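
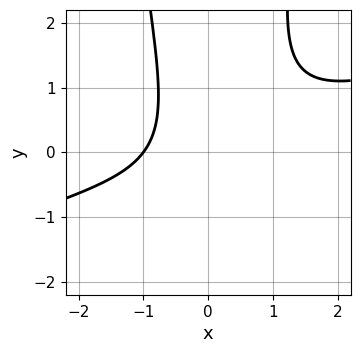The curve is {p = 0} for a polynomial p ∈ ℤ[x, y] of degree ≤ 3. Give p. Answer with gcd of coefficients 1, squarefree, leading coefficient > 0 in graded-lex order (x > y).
Degree: the shape is more complex than any degree-2 curve, so deg p = 3.
Checking where it meets the axes: one x-axis crossing is at x = -1; no y-intercept at any integer in the box.
The integer polynomial consistent with all of this is the stated p.

x^3 - 3*x^2*y + y^2 + x + 2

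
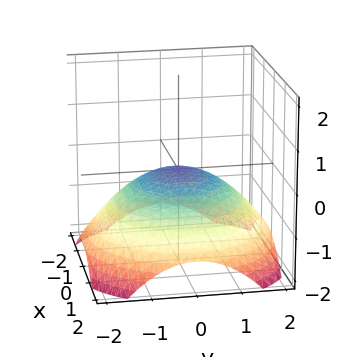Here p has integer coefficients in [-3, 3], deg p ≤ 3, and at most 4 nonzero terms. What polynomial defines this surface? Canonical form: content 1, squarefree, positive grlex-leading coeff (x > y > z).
x^2 + y^2 + 3*z

First, the degree is 2 — a single bowl opening along one axis; a quadric.
Next, symmetries: the z-axis is an axis of rotation, so x and y enter only as x² + y².
Then, observable constraints: a circular section at z = -1 has radius between 1 and 2; it crosses the y-axis at the gridline y = 0; it meets the x-axis at x = 0 (among the integer gridlines); it crosses the z-axis at the gridline z = 0.
Finally, putting this together gives p.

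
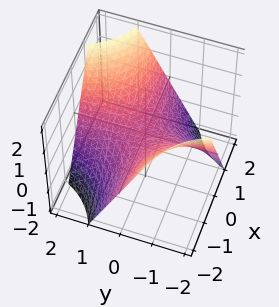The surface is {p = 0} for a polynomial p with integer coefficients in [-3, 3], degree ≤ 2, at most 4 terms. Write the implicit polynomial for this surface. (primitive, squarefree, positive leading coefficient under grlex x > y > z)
x*y - z

The degree is 2 — a saddle surface; a quadric.
Reading off the gridlines: one z-axis crossing is at z = 0; the visible y-axis segment lies entirely on the surface; the visible x-axis segment lies entirely on the surface.
Assembling these constraints gives the stated polynomial.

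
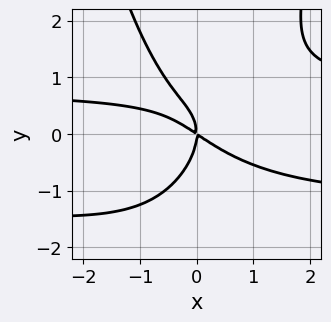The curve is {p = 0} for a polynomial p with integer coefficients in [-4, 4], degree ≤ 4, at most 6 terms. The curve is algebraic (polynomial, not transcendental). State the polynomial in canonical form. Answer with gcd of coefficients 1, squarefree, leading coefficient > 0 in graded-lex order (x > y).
2*x^2*y^2 + x^2*y - 2*y^3 - 2*x^2 - 3*x*y

1. deg p = 4. A generic line meets the curve in up to 4 points.
2. Against the integer gridlines: one x-axis crossing is at x = 0; one y-axis crossing is at y = 0.
3. Together with the visible shape, these determine p as stated.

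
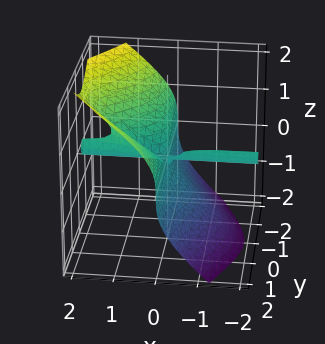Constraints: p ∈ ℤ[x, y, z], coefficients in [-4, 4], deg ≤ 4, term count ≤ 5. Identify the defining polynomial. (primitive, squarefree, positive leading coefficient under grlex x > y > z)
First, the degree is 3 — no degree-2 surface has this shape.
Next, checking where it meets the axes: it meets the z-axis at z = 0 (among the integer gridlines); the visible y-axis segment lies entirely on the surface.
Finally, together with the visible shape, these determine p as stated.

2*x*y^2 + 3*x*z^2 - 3*z^3 - x*z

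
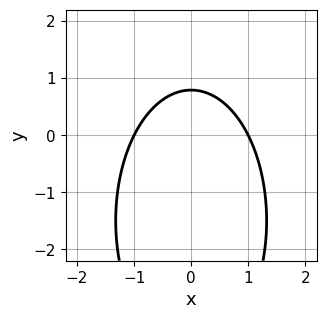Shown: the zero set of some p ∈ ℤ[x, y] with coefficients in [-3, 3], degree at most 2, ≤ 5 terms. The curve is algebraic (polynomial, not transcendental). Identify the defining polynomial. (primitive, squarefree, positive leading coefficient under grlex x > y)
3*x^2 + y^2 + 3*y - 3

Degree: the shape is more complex than any degree-1 curve, so deg p = 2.
Symmetries: mirror symmetry x ↦ −x ⇒ only even powers of x.
From the visible intercepts: the x-axis gridline crossings are at x ∈ {-1, 1}.
The integer polynomial consistent with all of this is the stated p.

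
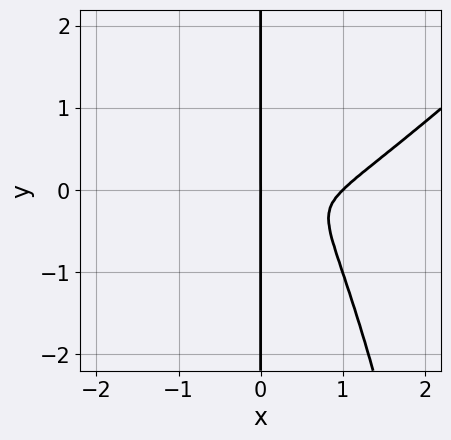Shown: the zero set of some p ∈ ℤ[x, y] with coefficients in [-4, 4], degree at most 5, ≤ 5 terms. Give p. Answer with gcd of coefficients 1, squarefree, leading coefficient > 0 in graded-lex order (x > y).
1. deg p = 4. The shape is more complex than any degree-3 curve.
2. From the visible intercepts: every point of the y-axis in the box is on the curve; the x-axis gridline crossings are at x ∈ {0, 1}.
3. These observations pin down the coefficients.

x^4 - x^3*y - x^3 - x*y^2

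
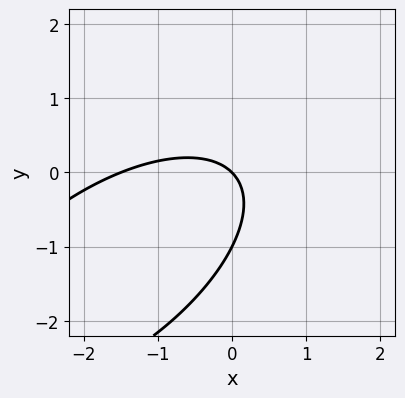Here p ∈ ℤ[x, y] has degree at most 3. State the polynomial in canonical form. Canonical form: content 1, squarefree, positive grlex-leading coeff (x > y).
deg p = 2. A generic line meets the curve in up to 2 points.
From the axis intercepts and sections: it crosses the x-axis at the gridline x = 0; among the integer gridlines, it crosses the y-axis at y ∈ {-1, 0}.
Together with the visible shape, these determine p as stated.

2*x^2 - 3*x*y + 3*y^2 + 3*x + 3*y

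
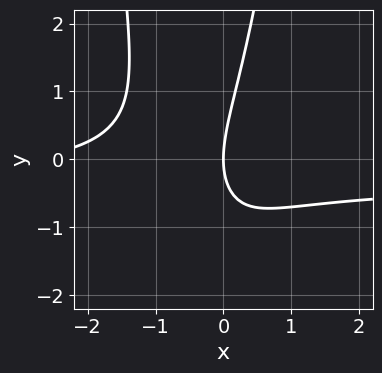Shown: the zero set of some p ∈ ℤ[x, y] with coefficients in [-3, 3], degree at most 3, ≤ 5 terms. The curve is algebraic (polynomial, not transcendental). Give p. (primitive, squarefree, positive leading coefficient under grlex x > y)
1. The degree is 3 — a generic line meets the curve in up to 3 points.
2. From the visible intercepts: it crosses the x-axis at the gridline x = 0; it meets the y-axis at y = 0 (among the integer gridlines).
3. Together with the visible shape, these determine p as stated.

3*x^2*y + x^2 + 2*x*y - y^2 + 3*x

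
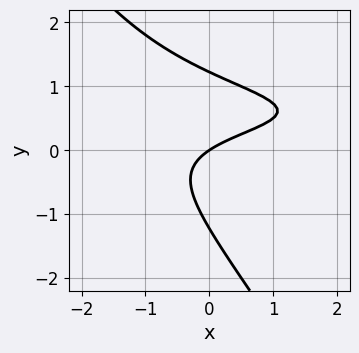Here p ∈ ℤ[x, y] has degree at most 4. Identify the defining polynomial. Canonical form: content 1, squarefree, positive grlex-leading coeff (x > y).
3*x*y^2 + 2*y^3 - 3*x*y + 2*x - 3*y

1. deg p = 3. The shape is more complex than any degree-2 curve.
2. Reading off the gridlines: it meets the y-axis at y = 0 (among the integer gridlines); it crosses the x-axis at the gridline x = 0.
3. Fitting integer coefficients to these (and the overall shape) gives p.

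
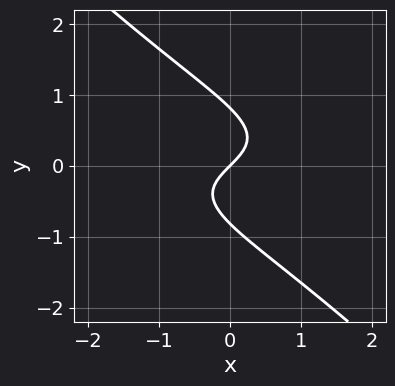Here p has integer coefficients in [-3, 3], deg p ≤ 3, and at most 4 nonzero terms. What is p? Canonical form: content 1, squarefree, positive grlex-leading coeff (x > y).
3*x*y^2 + 3*y^3 + 2*x - 2*y

1. Degree: no degree-2 curve has this shape, so deg p = 3.
2. From the visible intercepts: it crosses the y-axis at the gridline y = 0; it meets the x-axis at x = 0 (among the integer gridlines).
3. Fitting integer coefficients to these (and the overall shape) gives p.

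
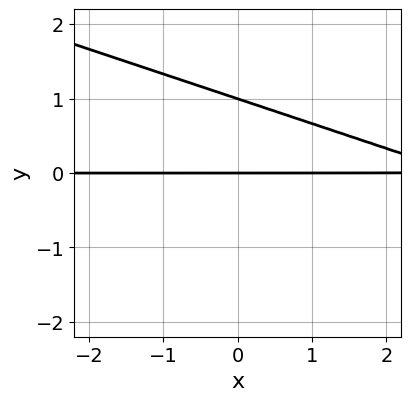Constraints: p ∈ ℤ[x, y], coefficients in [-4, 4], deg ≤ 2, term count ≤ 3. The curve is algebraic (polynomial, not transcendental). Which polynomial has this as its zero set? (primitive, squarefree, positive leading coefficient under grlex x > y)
First, the degree is 2 — no degree-1 curve has this shape.
Next, from the axis intercepts and sections: the visible x-axis segment lies entirely on the curve; the y-axis gridline crossings are at y ∈ {0, 1}.
Finally, together with the visible shape, these determine p as stated.

x*y + 3*y^2 - 3*y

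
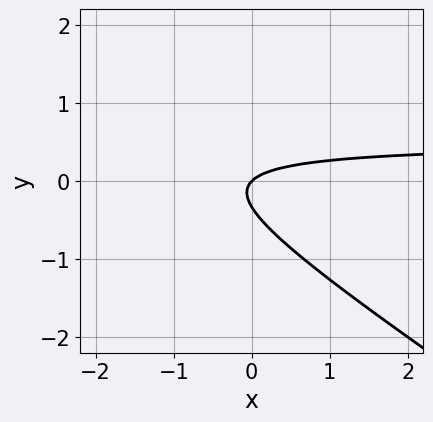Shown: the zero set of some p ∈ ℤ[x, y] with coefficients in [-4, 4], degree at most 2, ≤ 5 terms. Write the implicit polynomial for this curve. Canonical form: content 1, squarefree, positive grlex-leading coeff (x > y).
2*x*y + 3*y^2 - x + y

First, degree: no degree-1 curve has this shape, so deg p = 2.
Next, from the visible intercepts: it crosses the y-axis at the gridline y = 0; one x-axis crossing is at x = 0.
Finally, putting this together gives p.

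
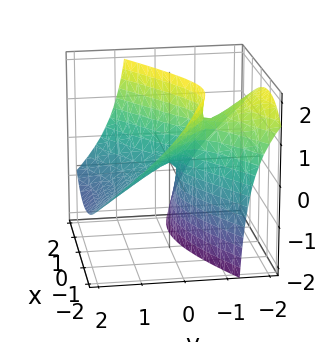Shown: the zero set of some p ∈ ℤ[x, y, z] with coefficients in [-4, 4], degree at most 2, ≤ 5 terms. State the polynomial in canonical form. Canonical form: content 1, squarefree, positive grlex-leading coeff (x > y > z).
x^2 + x*z - 2*y^2 - 3*y*z - z

The degree is 2 — the shape is more complex than any degree-1 surface.
Against the integer gridlines: one y-axis crossing is at y = 0; it crosses the x-axis at the gridline x = 0.
Together with the visible shape, these determine p as stated.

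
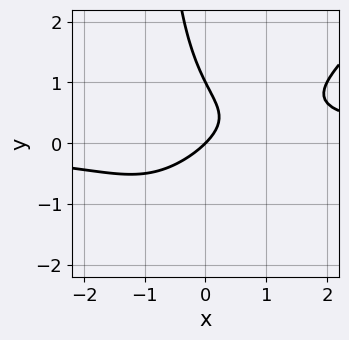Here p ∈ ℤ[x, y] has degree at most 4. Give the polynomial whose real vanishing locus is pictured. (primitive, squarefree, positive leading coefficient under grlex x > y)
First, the degree is 3 — the shape is more complex than any degree-2 curve.
Next, from the visible intercepts: among the integer gridlines, it crosses the y-axis at y ∈ {0, 1}; one x-axis crossing is at x = 0.
Finally, assembling these constraints gives the stated polynomial.

x^2*y - x*y^2 - y^2 - x + y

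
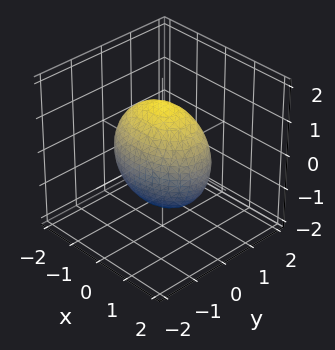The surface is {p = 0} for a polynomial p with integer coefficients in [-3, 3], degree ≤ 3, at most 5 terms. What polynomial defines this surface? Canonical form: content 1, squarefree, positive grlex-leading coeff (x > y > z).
x^2 + 2*y^2 + z^2 - 2

deg p = 2.
Symmetries: mirror symmetry x ↦ −x ⇒ only even powers of x; it's symmetric under y → −y, forcing even powers of y; mirror symmetry z ↦ −z ⇒ only even powers of z.
From the visible intercepts: the y-axis gridline crossings are at y ∈ {-1, 1}.
The integer polynomial consistent with all of this is the stated p.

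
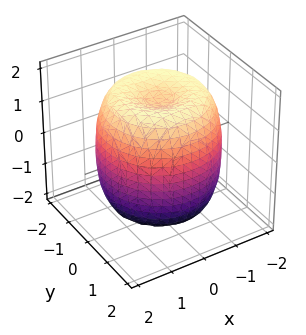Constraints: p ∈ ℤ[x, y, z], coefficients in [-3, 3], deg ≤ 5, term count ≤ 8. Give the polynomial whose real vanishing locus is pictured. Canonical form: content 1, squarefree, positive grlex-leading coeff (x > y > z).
(a) deg p = 4. The shape is more complex than any degree-3 surface.
(b) Symmetries: rotational symmetry about the z-axis ⇒ p depends on x, y only through x² + y².
(c) Checking where it meets the axes: a circular section at z = 1 has radius between 1 and 2.
(d) Putting this together gives p.

x^4 + 2*x^2*y^2 + y^4 - 2*x^2 - 2*y^2 + z^2 - 2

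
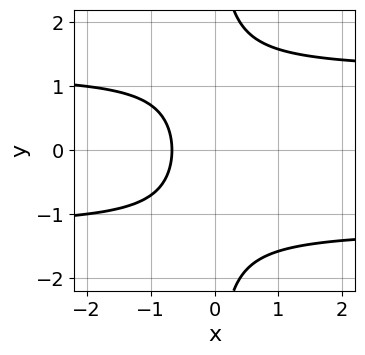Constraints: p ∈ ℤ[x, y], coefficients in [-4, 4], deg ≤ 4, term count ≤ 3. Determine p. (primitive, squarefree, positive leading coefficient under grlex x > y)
1. Degree: no degree-2 curve has this shape, so deg p = 3.
2. Symmetries: the y ↦ −y reflection is a symmetry, so y appears only in even powers.
3. Observable constraints: the curve avoids every integer y-axis point in the box.
4. Putting this together gives p.

2*x*y^2 - 3*x - 2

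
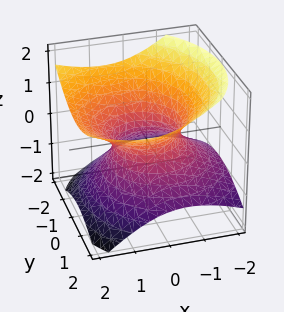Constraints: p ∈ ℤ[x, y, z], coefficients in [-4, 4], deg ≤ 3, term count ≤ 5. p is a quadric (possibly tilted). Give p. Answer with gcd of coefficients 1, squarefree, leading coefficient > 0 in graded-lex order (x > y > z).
x^2 - x*z + y^2 - 2*z^2 - 1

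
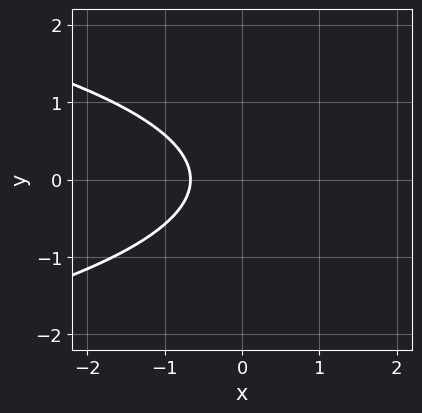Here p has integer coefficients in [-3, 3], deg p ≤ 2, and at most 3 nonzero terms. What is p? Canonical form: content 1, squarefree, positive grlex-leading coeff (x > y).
3*y^2 + 3*x + 2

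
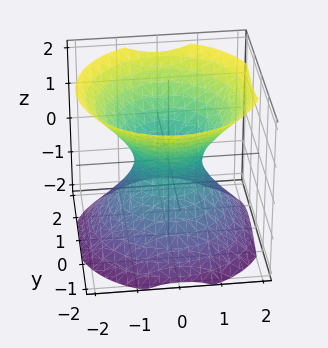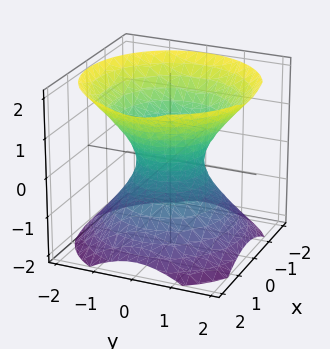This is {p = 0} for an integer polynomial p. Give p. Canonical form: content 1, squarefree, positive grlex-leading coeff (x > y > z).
3*x^2 + 3*y^2 - 3*z^2 - 2

(a) deg p = 2. One connected sheet with a waist; a quadric.
(b) Symmetries: the z-axis is an axis of rotation, so x and y enter only as x² + y²; it's symmetric under z → −z, forcing even powers of z.
(c) Against the integer gridlines: the surface avoids every integer z-axis point in the box; a circular section at z = 1 has radius between 1 and 2.
(d) These observations pin down the coefficients.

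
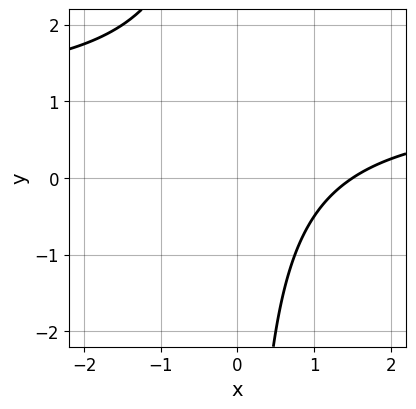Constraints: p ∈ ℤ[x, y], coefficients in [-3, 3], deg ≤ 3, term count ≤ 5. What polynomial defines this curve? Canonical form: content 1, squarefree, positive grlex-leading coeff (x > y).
(a) The degree is 2 — no degree-1 curve has this shape.
(b) From the axis intercepts and sections: it misses every integer gridline on the y-axis.
(c) The integer polynomial consistent with all of this is the stated p.

2*x*y - 2*x + 3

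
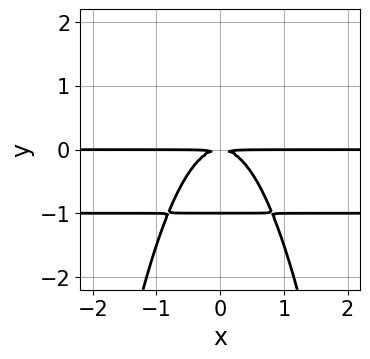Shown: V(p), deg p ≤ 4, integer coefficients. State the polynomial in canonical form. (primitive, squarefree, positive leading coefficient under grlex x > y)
3*x^2*y^2 + 3*x^2*y + 2*y^3 + 2*y^2

(a) deg p = 4.
(b) Symmetries: it's symmetric under x → −x, forcing even powers of x.
(c) Observable constraints: every point of the x-axis in the box is on the curve; it meets the y-axis at y = -1 (among the integer gridlines).
(d) Assembling these constraints gives the stated polynomial.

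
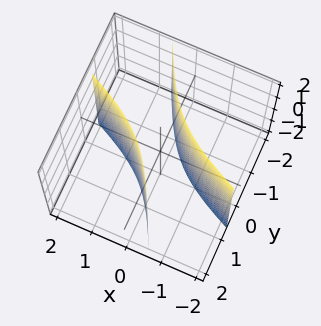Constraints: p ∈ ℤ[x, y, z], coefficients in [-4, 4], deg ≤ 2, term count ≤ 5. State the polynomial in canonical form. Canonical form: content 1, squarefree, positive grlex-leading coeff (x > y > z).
x^2 + 3*x*y + y^2 - 1

1. There are 2 components. Treating them together as one polynomial.
2. deg p = 2. A generic line meets the surface in up to 2 points.
3. Observable constraints: the x-axis gridline crossings are at x ∈ {-1, 1}; the y-axis gridline crossings are at y ∈ {-1, 1}; it misses every integer gridline on the z-axis.
4. The integer polynomial consistent with all of this is the stated p.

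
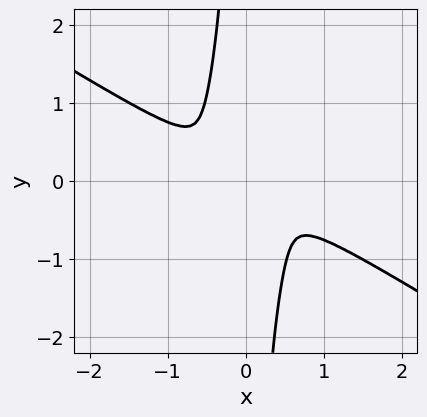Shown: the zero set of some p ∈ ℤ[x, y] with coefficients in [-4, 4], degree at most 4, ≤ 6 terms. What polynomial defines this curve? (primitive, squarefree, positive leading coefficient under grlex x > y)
x^4 - 2*x^2*y^2 + x*y^3 + y^2

1. Degree: no degree-3 curve has this shape, so deg p = 4.
2. The integer polynomial consistent with all of this is the stated p.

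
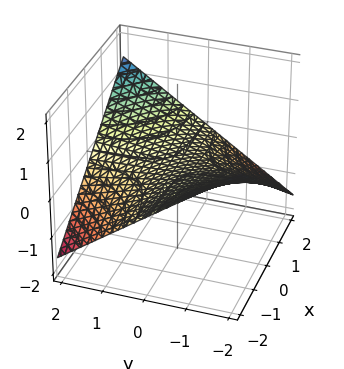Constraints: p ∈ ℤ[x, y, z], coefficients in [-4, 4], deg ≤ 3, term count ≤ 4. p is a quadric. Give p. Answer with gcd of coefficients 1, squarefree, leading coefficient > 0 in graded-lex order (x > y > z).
x*y - 3*z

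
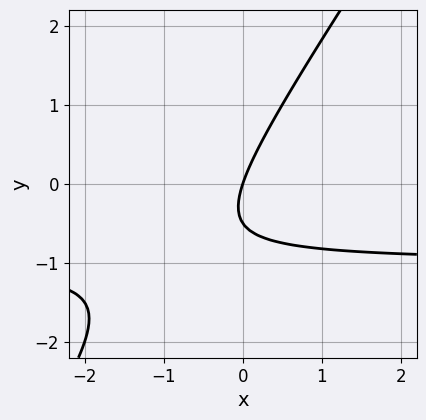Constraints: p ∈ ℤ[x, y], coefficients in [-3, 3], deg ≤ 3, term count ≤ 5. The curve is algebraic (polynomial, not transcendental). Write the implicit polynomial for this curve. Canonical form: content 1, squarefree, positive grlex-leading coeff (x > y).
3*x*y - 2*y^2 + 3*x - y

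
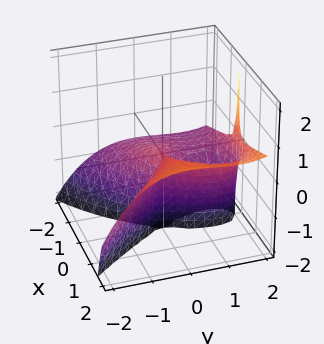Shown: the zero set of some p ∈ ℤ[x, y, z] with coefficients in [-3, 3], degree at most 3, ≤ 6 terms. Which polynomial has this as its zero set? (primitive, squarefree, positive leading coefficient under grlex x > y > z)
x^3 - 3*x^2*z + y^3 - 2*y^2

1. deg p = 3. A generic line meets the surface in up to 3 points.
2. From the axis intercepts and sections: it meets the x-axis at x = 0 (among the integer gridlines); every point of the z-axis in the box is on the surface.
3. Assembling these constraints gives the stated polynomial. Check: (0, 2, 0) on the y-axis lies on the surface, and p(0, 2, 0) = 0. ✓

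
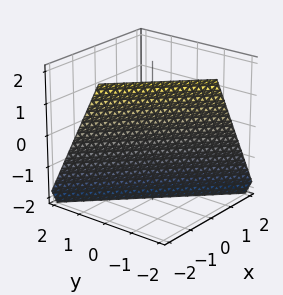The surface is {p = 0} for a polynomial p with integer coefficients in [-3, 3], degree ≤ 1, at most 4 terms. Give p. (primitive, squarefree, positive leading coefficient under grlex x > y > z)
2*x + 2*y + z + 2

deg p = 1.
From the visible intercepts: one x-axis crossing is at x = -1; it crosses the y-axis at the gridline y = -1; it crosses the z-axis at the gridline z = -2.
The integer polynomial consistent with all of this is the stated p.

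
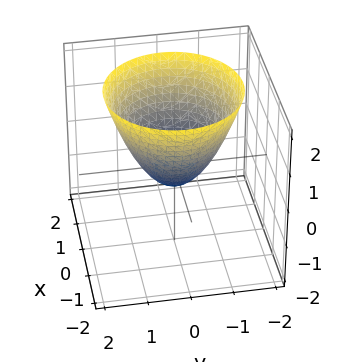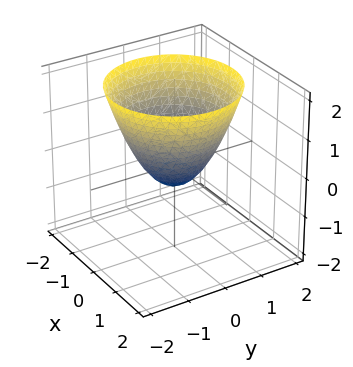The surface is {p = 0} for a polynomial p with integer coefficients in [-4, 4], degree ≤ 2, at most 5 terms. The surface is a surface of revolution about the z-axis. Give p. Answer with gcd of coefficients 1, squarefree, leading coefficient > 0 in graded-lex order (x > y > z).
Degree: no degree-1 surface has this shape, so deg p = 2.
Symmetries: every cross-section ⟂ z is a circle, so x, y appear only via x² + y².
Observable constraints: a circular section at z = 2 has radius between 1 and 2.
Together with the visible shape, these determine p as stated.

2*x^2 + 2*y^2 - 2*z - 1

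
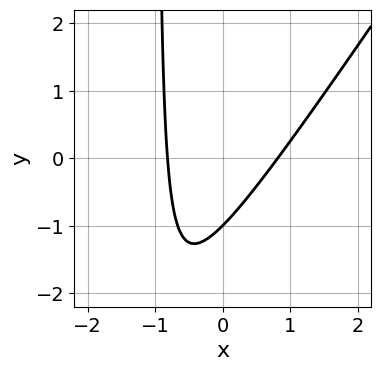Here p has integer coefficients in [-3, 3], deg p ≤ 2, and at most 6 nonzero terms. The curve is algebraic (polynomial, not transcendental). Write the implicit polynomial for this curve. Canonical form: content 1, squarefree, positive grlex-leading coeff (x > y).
3*x^2 - 2*x*y - 2*y - 2

The degree is 2 — the shape is more complex than any degree-1 curve.
Reading off the gridlines: one y-axis crossing is at y = -1.
Together with the visible shape, these determine p as stated.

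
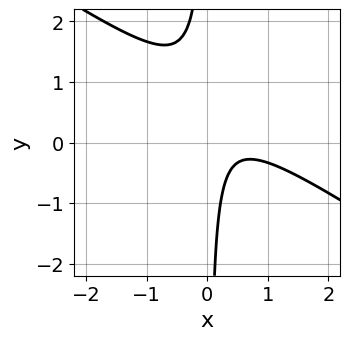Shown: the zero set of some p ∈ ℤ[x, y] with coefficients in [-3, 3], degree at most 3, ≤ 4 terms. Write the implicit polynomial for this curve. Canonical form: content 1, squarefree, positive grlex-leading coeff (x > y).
1. The degree is 2 — a generic line meets the curve in up to 2 points.
2. Reading off the gridlines: it misses every integer gridline on the x-axis; no y-intercept at any integer in the box.
3. Solving for integer coefficients yields p as stated.

2*x^2 + 3*x*y - 2*x + 1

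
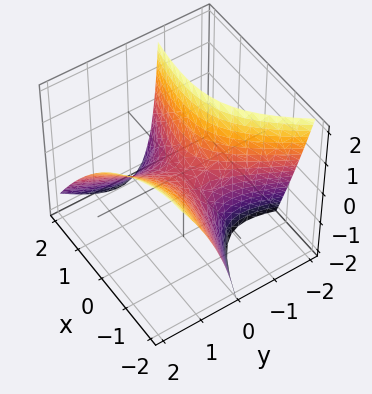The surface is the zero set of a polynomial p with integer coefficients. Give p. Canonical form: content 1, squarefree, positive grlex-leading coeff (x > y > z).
deg p = 2.
Reading off the gridlines: it meets the z-axis at z = 0 (among the integer gridlines); it meets the x-axis at x = 0 (among the integer gridlines); one y-axis crossing is at y = 0.
Solving for integer coefficients yields p as stated.

x^2 + 3*x*y - 2*y^2 + 2*y*z + 2*z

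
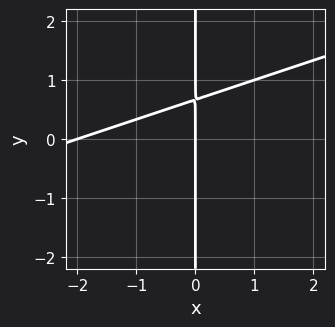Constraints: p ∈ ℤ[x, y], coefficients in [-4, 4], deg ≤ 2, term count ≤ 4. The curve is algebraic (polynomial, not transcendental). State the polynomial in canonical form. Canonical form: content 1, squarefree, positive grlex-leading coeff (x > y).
x^2 - 3*x*y + 2*x

deg p = 2. No degree-1 curve has this shape.
Checking where it meets the axes: every point of the y-axis in the box is on the curve; among the integer gridlines, it crosses the x-axis at x ∈ {-2, 0}.
Solving for integer coefficients yields p as stated.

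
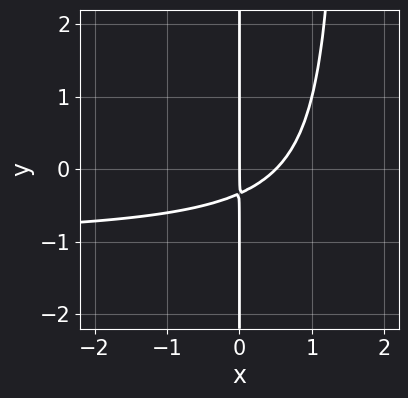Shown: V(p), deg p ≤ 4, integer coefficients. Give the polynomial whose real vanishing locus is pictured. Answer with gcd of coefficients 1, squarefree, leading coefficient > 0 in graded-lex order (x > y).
2*x^2*y + 2*x^2 - 3*x*y - x

First, degree: no degree-2 curve has this shape, so deg p = 3.
Next, checking where it meets the axes: every point of the y-axis in the box is on the curve; it meets the x-axis at x = 0 (among the integer gridlines).
Finally, the integer polynomial consistent with all of this is the stated p.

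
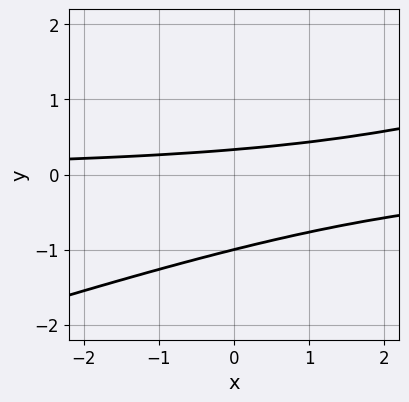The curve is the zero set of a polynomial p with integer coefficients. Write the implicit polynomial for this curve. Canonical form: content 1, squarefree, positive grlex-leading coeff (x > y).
First, deg p = 2. The shape is more complex than any degree-1 curve.
Then, observable constraints: it crosses the y-axis at the gridline y = -1; the curve avoids every integer x-axis point in the box.
Finally, the integer polynomial consistent with all of this is the stated p.

x*y - 3*y^2 - 2*y + 1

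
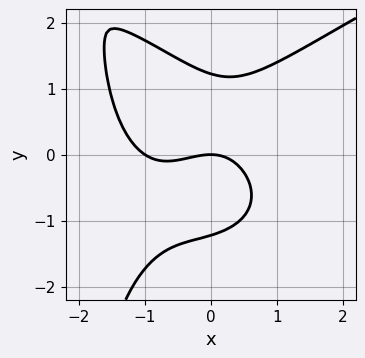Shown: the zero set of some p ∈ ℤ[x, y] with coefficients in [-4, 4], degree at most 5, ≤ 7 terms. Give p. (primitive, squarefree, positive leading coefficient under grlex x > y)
(a) deg p = 4.
(b) Observable constraints: it meets the y-axis at y = 0 (among the integer gridlines); the x-axis gridline crossings are at x ∈ {-1, 0}.
(c) Putting this together gives p.

x*y^3 - 2*x^3 + 2*y^3 - 2*x^2 - 3*y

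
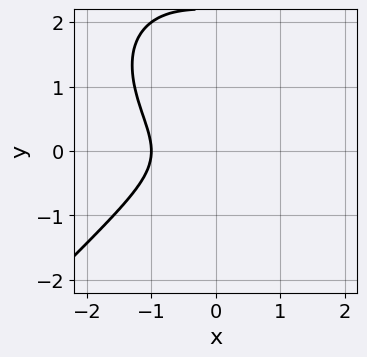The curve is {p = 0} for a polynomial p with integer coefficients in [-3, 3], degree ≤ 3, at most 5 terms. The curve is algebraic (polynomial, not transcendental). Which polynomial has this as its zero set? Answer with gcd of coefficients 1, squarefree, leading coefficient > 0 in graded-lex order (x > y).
(a) deg p = 3. No degree-2 curve has this shape.
(b) Reading off the gridlines: one x-axis crossing is at x = -1; it misses every integer gridline on the y-axis.
(c) Assembling these constraints gives the stated polynomial.

x^3 - y^3 + 2*y^2 + 1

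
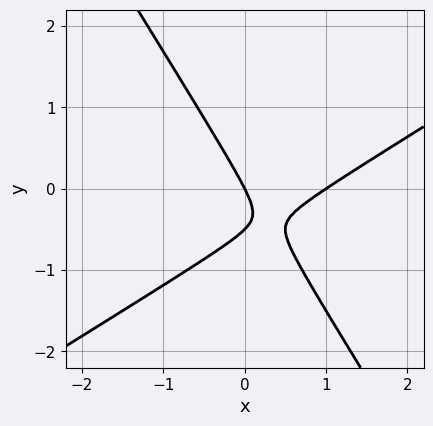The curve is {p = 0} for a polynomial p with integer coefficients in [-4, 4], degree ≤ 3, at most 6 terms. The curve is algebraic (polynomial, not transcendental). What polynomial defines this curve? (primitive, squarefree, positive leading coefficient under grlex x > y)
2*x^2 - 2*x*y - 2*y^2 - 2*x - y

First, degree: the shape is more complex than any degree-1 curve, so deg p = 2.
Next, against the integer gridlines: among the integer gridlines, it crosses the x-axis at x ∈ {0, 1}; it crosses the y-axis at the gridline y = 0.
Finally, together with the visible shape, these determine p as stated.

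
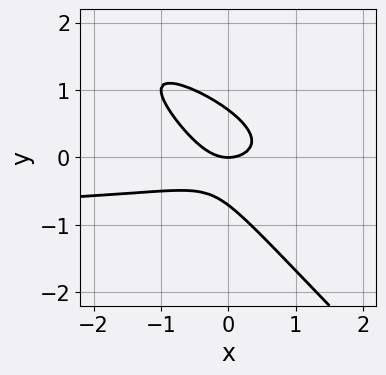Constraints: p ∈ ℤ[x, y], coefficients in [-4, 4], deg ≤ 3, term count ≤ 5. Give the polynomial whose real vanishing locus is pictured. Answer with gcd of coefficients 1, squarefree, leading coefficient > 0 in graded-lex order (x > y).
(a) deg p = 3.
(b) Against the integer gridlines: one y-axis crossing is at y = 0; it crosses the x-axis at the gridline x = 0.
(c) These observations pin down the coefficients.

x^2*y + 3*x*y^2 + 2*y^3 + x^2 - y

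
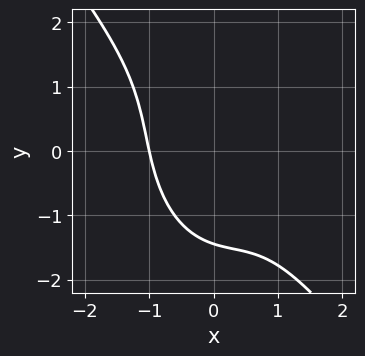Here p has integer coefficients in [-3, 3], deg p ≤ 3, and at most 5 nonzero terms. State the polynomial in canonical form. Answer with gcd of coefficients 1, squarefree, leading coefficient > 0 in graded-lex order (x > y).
1. The degree is 3 — a generic line meets the curve in up to 3 points.
2. From the visible intercepts: it crosses the x-axis at the gridline x = -1.
3. The integer polynomial consistent with all of this is the stated p.

3*x^3 + 2*x^2*y + x*y^2 + y^3 + 3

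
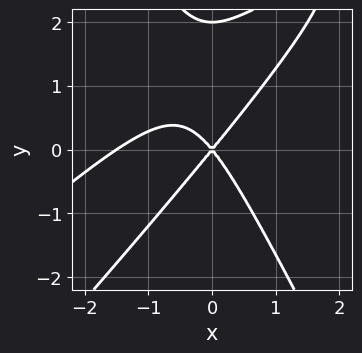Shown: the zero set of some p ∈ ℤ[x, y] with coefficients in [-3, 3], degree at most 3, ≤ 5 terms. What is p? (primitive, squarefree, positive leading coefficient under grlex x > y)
2*x^3 - 3*x^2*y + y^3 + 3*x^2 - 2*y^2

1. The degree is 3 — no degree-2 curve has this shape.
2. From the axis intercepts and sections: among the integer gridlines, it crosses the y-axis at y ∈ {0, 2}; it crosses the x-axis at the gridline x = 0.
3. Together with the visible shape, these determine p as stated.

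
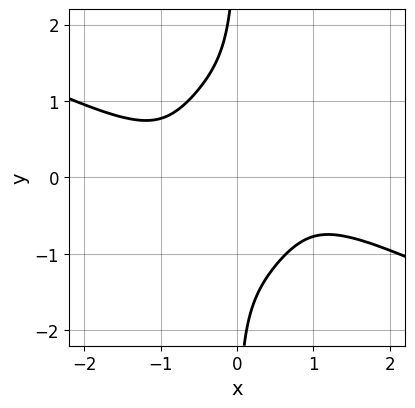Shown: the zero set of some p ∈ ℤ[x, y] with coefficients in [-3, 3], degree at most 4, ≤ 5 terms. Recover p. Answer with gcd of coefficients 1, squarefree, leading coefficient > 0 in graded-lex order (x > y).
The degree is 4 — the shape is more complex than any degree-3 curve.
From the axis intercepts and sections: the curve avoids every integer x-axis point in the box; the curve avoids every integer y-axis point in the box.
Matching integer coefficients to the picture gives p.

x^4 + 2*x^3*y + x*y^3 + 1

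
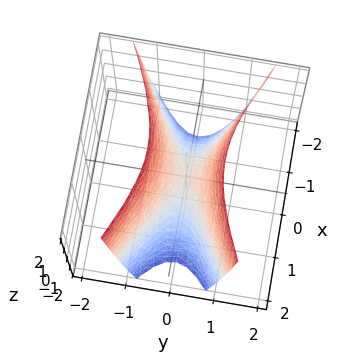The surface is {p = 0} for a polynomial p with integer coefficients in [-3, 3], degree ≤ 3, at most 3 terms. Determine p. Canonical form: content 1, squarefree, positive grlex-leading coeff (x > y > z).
x^2 - 3*y^2 + z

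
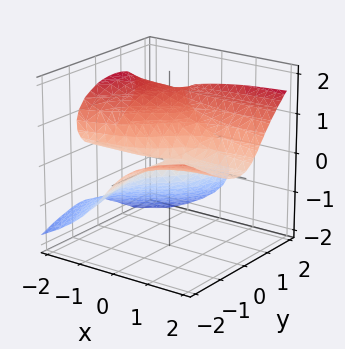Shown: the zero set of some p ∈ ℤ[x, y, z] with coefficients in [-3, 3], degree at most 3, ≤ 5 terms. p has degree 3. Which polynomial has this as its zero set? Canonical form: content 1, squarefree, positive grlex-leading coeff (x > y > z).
x*y^2 - 2*z^3 - 2*x*z + 2*y*z

(a) deg p = 3. No degree-2 surface has this shape.
(b) Checking where it meets the axes: every point of the y-axis in the box is on the surface; one z-axis crossing is at z = 0.
(c) Assembling these constraints gives the stated polynomial. Check: (-1, 0, 0) on the x-axis lies on the surface, and p(-1, 0, 0) = 0. ✓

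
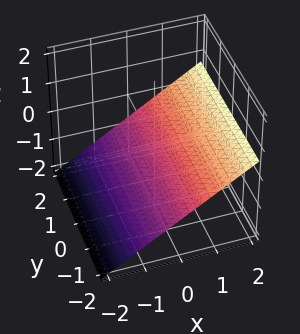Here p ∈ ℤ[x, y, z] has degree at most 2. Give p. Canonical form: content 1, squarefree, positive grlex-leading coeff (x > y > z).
deg p = 1. Every cross-section is a straight line — this is a plane.
Against the integer gridlines: it crosses the x-axis at the gridline x = 1; the surface avoids every integer y-axis point in the box.
Solving for integer coefficients yields p as stated.

2*x - 3*z - 2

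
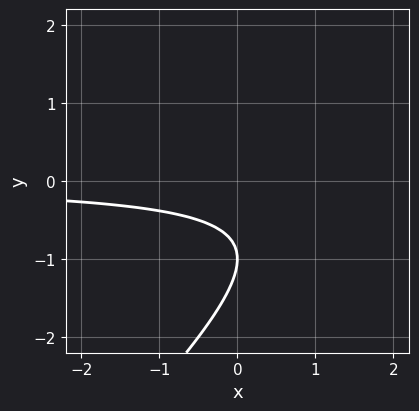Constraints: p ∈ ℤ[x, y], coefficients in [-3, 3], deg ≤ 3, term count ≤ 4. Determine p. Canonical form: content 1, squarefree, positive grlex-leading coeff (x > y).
First, degree: no degree-1 curve has this shape, so deg p = 2.
Next, against the integer gridlines: the curve avoids every integer x-axis point in the box; it meets the y-axis at y = -1 (among the integer gridlines).
Finally, solving for integer coefficients yields p as stated.

x*y - y^2 - 2*y - 1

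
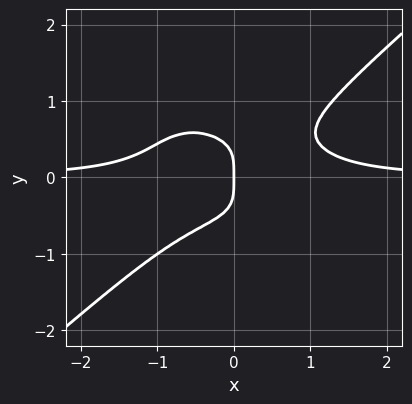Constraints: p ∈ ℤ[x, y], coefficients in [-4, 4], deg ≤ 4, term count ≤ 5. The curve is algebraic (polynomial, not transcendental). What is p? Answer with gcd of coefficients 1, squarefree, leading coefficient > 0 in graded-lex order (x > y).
1. deg p = 4.
2. Observable constraints: one x-axis crossing is at x = 0; it meets the y-axis at y = 0 (among the integer gridlines).
3. Together with the visible shape, these determine p as stated.

2*x^3*y - 3*y^4 - x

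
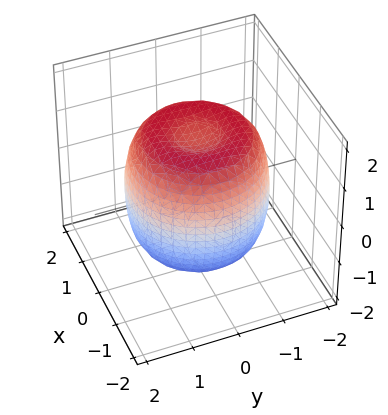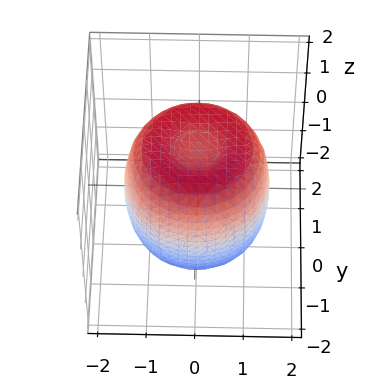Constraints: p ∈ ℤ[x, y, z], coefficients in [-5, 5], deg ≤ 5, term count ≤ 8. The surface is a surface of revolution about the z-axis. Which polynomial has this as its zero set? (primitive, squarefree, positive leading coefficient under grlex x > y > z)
2*x^4 + 4*x^2*y^2 + 2*y^4 - 3*x^2 - 3*y^2 + 2*z^2 - 3

deg p = 4. A generic line meets the surface in up to 4 points.
Symmetry: the z-axis is an axis of rotation, so x and y enter only as x² + y².
Observable constraints: a circular section at z = 1 has radius between 1 and 2.
Together with the visible shape, these determine p as stated.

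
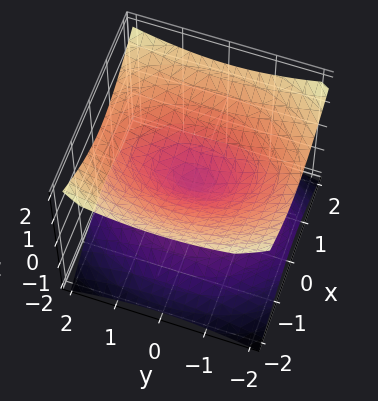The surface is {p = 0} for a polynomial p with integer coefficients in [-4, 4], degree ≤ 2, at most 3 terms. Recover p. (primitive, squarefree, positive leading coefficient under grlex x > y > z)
2*x^2 + y^2 - 3*z^2

First, degree: two nappes meeting at a single point; a quadric, so deg p = 2.
Next, symmetries: mirror symmetry z ↦ −z ⇒ only even powers of z; mirror symmetry x ↦ −x ⇒ only even powers of x; the y ↦ −y reflection is a symmetry, so y appears only in even powers.
Then, observable constraints: one x-axis crossing is at x = 0; one z-axis crossing is at z = 0; one y-axis crossing is at y = 0.
Finally, fitting integer coefficients to these (and the overall shape) gives p.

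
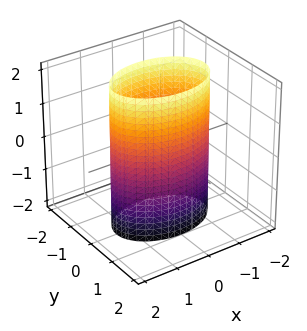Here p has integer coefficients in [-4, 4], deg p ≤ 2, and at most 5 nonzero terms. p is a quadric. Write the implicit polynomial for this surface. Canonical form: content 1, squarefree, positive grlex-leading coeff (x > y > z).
x^2 + 2*y^2 - 2

(a) The degree is 2 — a cylinder; a quadric.
(b) Symmetries: mirror symmetry x ↦ −x ⇒ only even powers of x; the z ↦ −z reflection is a symmetry, so z appears only in even powers; the y ↦ −y reflection is a symmetry, so y appears only in even powers.
(c) Checking where it meets the axes: the y-axis gridline crossings are at y ∈ {-1, 1}; the surface avoids every integer z-axis point in the box.
(d) Solving for integer coefficients yields p as stated.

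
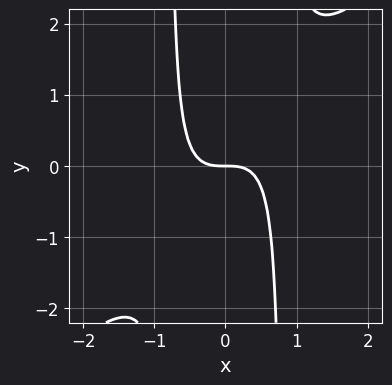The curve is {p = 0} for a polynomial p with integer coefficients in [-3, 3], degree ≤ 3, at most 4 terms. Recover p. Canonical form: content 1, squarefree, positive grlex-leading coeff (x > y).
First, the degree is 3 — a generic line meets the curve in up to 3 points.
Next, from the visible intercepts: one y-axis crossing is at y = 0; one x-axis crossing is at x = 0.
Finally, fitting integer coefficients to these (and the overall shape) gives p.

3*x^3 - 3*x^2*y + 2*y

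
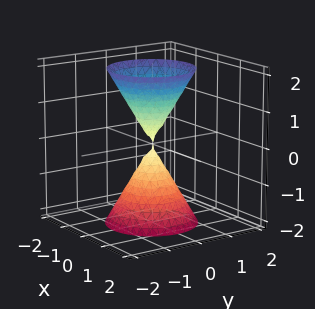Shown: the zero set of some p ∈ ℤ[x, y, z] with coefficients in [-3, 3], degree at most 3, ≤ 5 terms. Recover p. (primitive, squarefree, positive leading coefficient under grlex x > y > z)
I count 2 distinct pieces. They look like related sheets of one shape, so recover p as a whole.
Degree: a double cone through the origin; a quadric, so deg p = 2.
Symmetry: every cross-section ⟂ z is a circle, so x, y appear only via x² + y²; the z ↦ −z reflection is a symmetry, so z appears only in even powers.
Against the integer gridlines: it crosses the y-axis at the gridline y = 0; a circular section at z = -1 has radius between 0 and 1; it meets the z-axis at z = 0 (among the integer gridlines).
Together with the visible shape, these determine p as stated.

3*x^2 + 3*y^2 - z^2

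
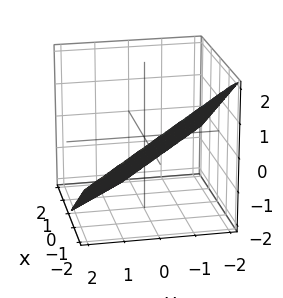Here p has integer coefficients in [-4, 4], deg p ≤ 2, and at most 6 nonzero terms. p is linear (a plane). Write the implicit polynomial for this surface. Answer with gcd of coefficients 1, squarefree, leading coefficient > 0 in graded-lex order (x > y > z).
The degree is 1 — every cross-section is a straight line — this is a plane.
Reading off the gridlines: it crosses the x-axis at the gridline x = -1; one y-axis crossing is at y = -1.
Fitting integer coefficients to these (and the overall shape) gives p.

2*x + 2*y + 3*z + 2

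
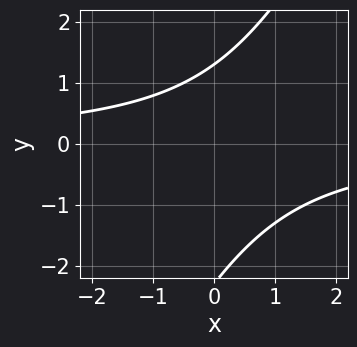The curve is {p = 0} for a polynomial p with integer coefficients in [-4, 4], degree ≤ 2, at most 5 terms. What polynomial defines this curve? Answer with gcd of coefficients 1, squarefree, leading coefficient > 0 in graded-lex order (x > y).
2*x*y - y^2 - y + 3

(a) deg p = 2. The shape is more complex than any degree-1 curve.
(b) Checking where it meets the axes: it misses every integer gridline on the x-axis.
(c) Matching integer coefficients to the picture gives p.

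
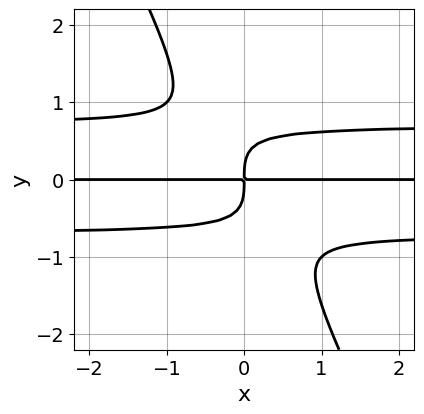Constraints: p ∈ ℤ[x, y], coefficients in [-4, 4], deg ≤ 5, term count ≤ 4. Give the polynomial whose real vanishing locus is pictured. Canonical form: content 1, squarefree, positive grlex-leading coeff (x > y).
2*x*y^3 + y^4 - x*y

1. The degree is 4 — the shape is more complex than any degree-3 curve.
2. Checking where it meets the axes: every point of the x-axis in the box is on the curve.
3. The integer polynomial consistent with all of this is the stated p.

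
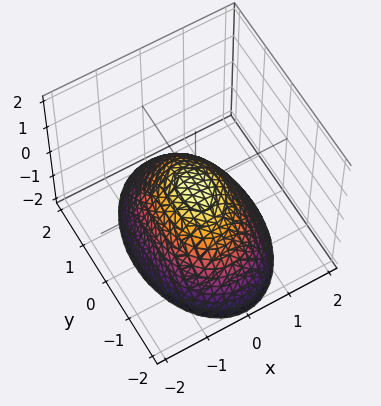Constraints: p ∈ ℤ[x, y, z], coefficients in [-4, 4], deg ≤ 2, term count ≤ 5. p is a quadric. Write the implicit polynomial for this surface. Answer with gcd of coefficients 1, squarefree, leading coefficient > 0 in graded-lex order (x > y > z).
1. The degree is 2 — a paraboloid; a quadric.
2. Symmetries: the y ↦ −y reflection is a symmetry, so y appears only in even powers; the x ↦ −x reflection is a symmetry, so x appears only in even powers.
3. From the axis intercepts and sections: one y-axis crossing is at y = 0; it meets the z-axis at z = 0 (among the integer gridlines); one x-axis crossing is at x = 0.
4. These observations pin down the coefficients.

2*x^2 + y^2 + 2*z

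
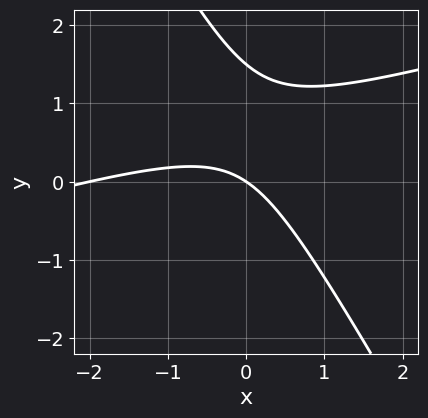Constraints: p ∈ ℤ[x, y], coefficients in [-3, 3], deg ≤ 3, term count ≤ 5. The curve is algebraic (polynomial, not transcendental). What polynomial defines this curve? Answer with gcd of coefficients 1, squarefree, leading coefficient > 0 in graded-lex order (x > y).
deg p = 2.
From the visible intercepts: among the integer gridlines, it crosses the x-axis at x ∈ {-2, 0}; it crosses the y-axis at the gridline y = 0.
Solving for integer coefficients yields p as stated.

x^2 - 3*x*y - 2*y^2 + 2*x + 3*y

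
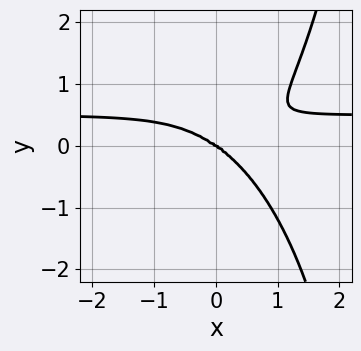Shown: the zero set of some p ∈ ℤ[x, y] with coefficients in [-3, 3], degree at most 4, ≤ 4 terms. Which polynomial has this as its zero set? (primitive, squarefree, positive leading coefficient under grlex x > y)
First, the degree is 4 — a generic line meets the curve in up to 4 points.
Then, checking where it meets the axes: it meets the y-axis at y = 0 (among the integer gridlines); one x-axis crossing is at x = 0.
Finally, the integer polynomial consistent with all of this is the stated p.

2*x^3*y + x*y^3 - x^3 - 3*y^3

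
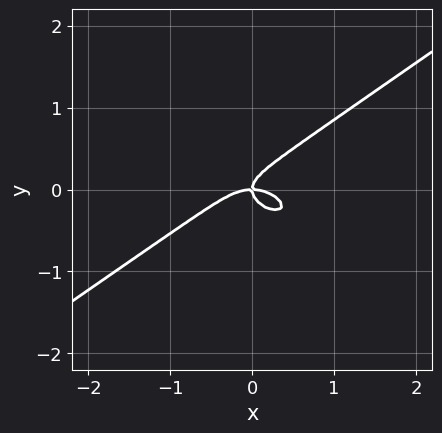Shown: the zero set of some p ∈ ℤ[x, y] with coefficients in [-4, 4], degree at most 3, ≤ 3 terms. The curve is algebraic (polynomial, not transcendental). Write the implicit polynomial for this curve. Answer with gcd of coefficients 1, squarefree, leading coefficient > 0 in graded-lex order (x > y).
x^3 - 3*y^3 + x*y

1. Degree: the shape is more complex than any degree-2 curve, so deg p = 3.
2. Against the integer gridlines: it crosses the x-axis at the gridline x = 0; it crosses the y-axis at the gridline y = 0.
3. Fitting integer coefficients to these (and the overall shape) gives p.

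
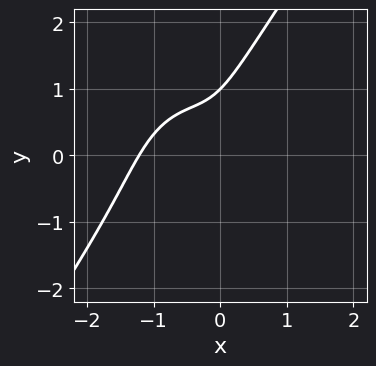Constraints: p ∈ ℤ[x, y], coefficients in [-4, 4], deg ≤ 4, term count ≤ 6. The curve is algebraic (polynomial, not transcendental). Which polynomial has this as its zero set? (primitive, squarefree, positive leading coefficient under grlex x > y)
3*x^3 - y^3 + 3*x^2 + 3*x*y + 1

Degree: no degree-2 curve has this shape, so deg p = 3.
Reading off the gridlines: it meets the y-axis at y = 1 (among the integer gridlines).
Fitting integer coefficients to these (and the overall shape) gives p.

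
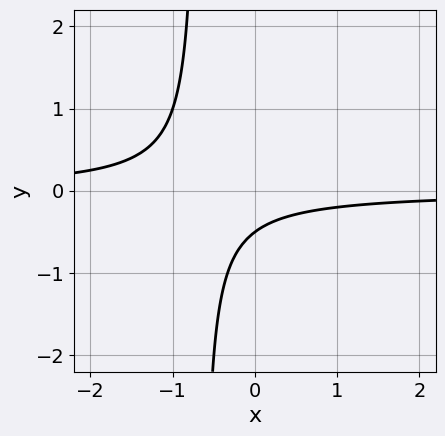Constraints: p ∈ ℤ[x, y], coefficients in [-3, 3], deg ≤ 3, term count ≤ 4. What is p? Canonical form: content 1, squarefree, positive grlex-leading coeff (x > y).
3*x*y + 2*y + 1

Degree: no degree-1 curve has this shape, so deg p = 2.
From the visible intercepts: no x-intercept at any integer in the box.
Solving for integer coefficients yields p as stated.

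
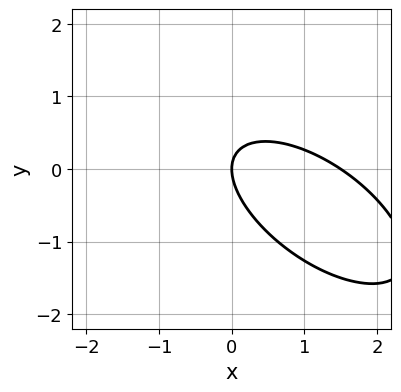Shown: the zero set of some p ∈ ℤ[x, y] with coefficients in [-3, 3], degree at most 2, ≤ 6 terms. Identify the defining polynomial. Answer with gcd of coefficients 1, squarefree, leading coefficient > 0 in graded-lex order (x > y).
1. Degree: the shape is more complex than any degree-1 curve, so deg p = 2.
2. Against the integer gridlines: one x-axis crossing is at x = 0; it crosses the y-axis at the gridline y = 0.
3. Putting this together gives p.

2*x^2 + 3*x*y + 3*y^2 - 3*x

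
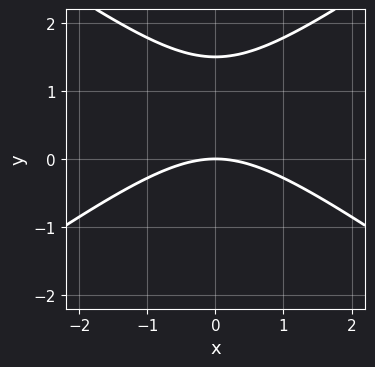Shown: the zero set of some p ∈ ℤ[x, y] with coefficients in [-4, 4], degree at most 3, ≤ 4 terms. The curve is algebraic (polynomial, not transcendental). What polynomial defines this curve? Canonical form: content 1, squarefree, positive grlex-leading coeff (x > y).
x^2 - 2*y^2 + 3*y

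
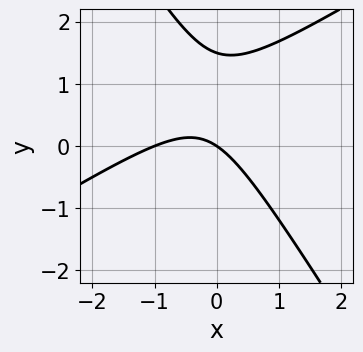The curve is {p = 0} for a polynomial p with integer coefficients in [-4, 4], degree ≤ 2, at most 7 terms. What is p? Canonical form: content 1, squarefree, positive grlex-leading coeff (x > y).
2*x^2 - 2*x*y - 2*y^2 + 2*x + 3*y

1. deg p = 2.
2. Checking where it meets the axes: it meets the y-axis at y = 0 (among the integer gridlines); among the integer gridlines, it crosses the x-axis at x ∈ {-1, 0}.
3. Putting this together gives p.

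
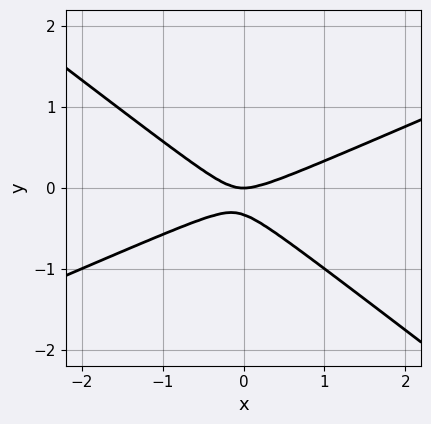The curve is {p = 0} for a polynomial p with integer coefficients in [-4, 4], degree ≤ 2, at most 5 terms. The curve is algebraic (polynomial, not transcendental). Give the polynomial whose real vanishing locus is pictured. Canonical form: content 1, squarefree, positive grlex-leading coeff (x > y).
x^2 - x*y - 3*y^2 - y

The degree is 2 — a generic line meets the curve in up to 2 points.
Checking where it meets the axes: it crosses the y-axis at the gridline y = 0; it meets the x-axis at x = 0 (among the integer gridlines).
Together with the visible shape, these determine p as stated.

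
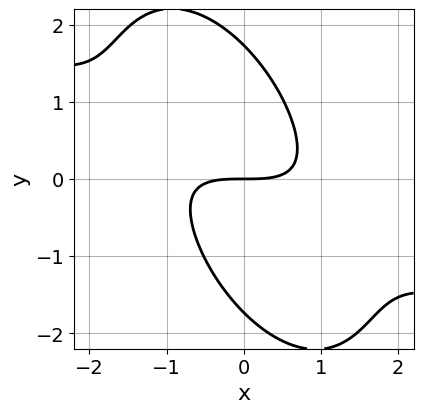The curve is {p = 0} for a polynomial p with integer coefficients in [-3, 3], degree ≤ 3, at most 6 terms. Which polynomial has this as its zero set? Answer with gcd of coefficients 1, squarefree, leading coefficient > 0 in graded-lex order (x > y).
1. Degree: no degree-2 curve has this shape, so deg p = 3.
2. From the axis intercepts and sections: it meets the x-axis at x = 0 (among the integer gridlines); it meets the y-axis at y = 0 (among the integer gridlines).
3. Fitting integer coefficients to these (and the overall shape) gives p.

x^3 + 3*x^2*y + 2*x*y^2 + y^3 - 3*y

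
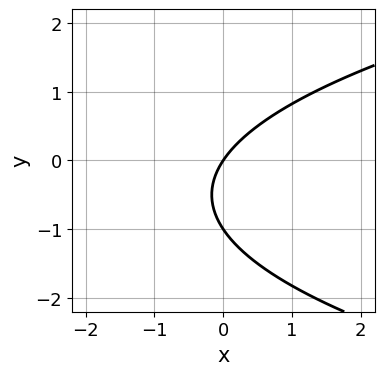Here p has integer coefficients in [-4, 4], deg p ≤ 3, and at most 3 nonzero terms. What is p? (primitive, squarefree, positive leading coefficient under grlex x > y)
First, the degree is 2 — the shape is more complex than any degree-1 curve.
Next, from the visible intercepts: the y-axis gridline crossings are at y ∈ {-1, 0}; it meets the x-axis at x = 0 (among the integer gridlines).
Finally, putting this together gives p.

2*y^2 - 3*x + 2*y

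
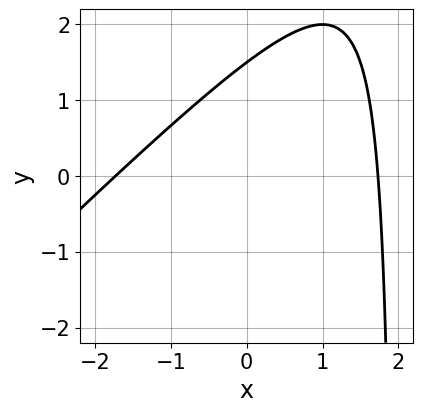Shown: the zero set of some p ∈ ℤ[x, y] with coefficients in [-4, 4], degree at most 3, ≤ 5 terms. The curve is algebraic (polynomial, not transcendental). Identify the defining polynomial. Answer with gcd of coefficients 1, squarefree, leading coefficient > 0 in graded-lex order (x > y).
x^2 - x*y + 2*y - 3

deg p = 2.
Putting this together gives p.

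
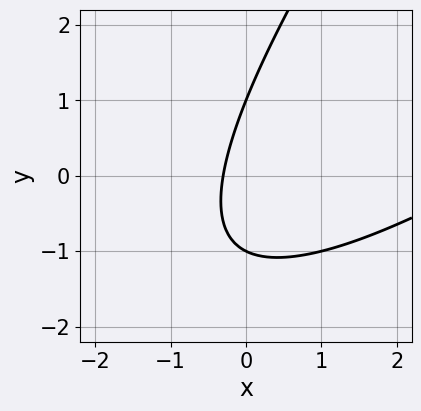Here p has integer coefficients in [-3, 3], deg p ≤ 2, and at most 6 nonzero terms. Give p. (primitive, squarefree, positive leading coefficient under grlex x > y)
(a) The degree is 2 — no degree-1 curve has this shape.
(b) From the axis intercepts and sections: among the integer gridlines, it crosses the y-axis at y ∈ {-1, 1}.
(c) Solving for integer coefficients yields p as stated.

x^2 - 2*x*y + y^2 - 3*x - 1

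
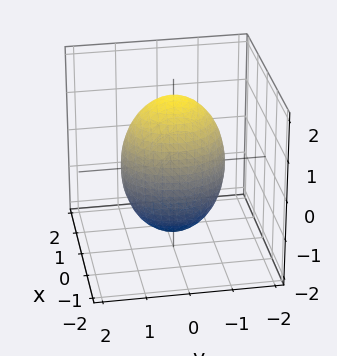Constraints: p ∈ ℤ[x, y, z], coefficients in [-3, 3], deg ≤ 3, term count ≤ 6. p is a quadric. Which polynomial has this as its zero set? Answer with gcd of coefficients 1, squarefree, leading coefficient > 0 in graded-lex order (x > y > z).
deg p = 2. A closed, bounded, convex surface; a quadric.
Symmetries: it's symmetric under z → −z, forcing even powers of z; it's symmetric under y → −y, forcing even powers of y; it's symmetric under x → −x, forcing even powers of x.
Checking where it meets the axes: the x-axis gridline crossings are at x ∈ {-1, 1}.
The integer polynomial consistent with all of this is the stated p.

3*x^2 + 2*y^2 + z^2 - 3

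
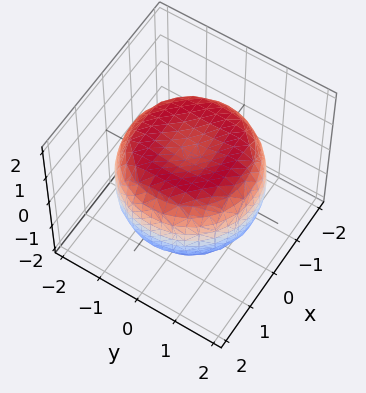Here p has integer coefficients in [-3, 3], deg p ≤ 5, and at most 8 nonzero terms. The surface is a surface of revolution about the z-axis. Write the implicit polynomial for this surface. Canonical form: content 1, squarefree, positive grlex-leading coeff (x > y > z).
deg p = 4.
Symmetries: the surface is invariant under rotation about z: p = q(x² + y², z).
Against the integer gridlines: the z-axis gridline crossings are at z ∈ {-1, 1}; a circular section at z = 1 has radius between 1 and 2.
Putting this together gives p.

x^4 + 2*x^2*y^2 + y^4 - 2*x^2 - 2*y^2 + 2*z^2 - 2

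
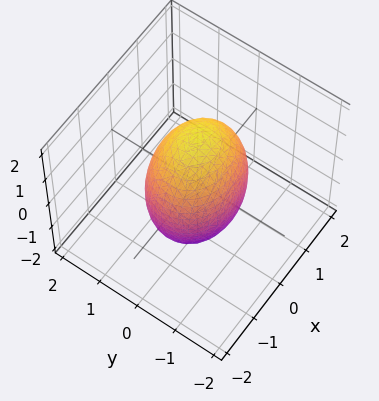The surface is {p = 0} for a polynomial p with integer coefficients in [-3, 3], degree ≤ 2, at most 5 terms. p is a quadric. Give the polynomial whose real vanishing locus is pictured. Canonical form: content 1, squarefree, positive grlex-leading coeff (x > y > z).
2*x^2 + 3*y^2 + z^2 - 3

(a) The degree is 2 — a closed, bounded, convex surface; a quadric.
(b) Symmetries: mirror symmetry y ↦ −y ⇒ only even powers of y; mirror symmetry x ↦ −x ⇒ only even powers of x; mirror symmetry z ↦ −z ⇒ only even powers of z.
(c) Observable constraints: the y-axis gridline crossings are at y ∈ {-1, 1}.
(d) These observations pin down the coefficients.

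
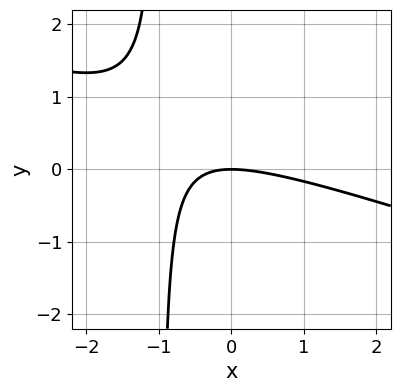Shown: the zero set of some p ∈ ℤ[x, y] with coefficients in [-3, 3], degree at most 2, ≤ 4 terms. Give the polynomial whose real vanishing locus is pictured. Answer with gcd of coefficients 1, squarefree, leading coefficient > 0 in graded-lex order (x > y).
x^2 + 3*x*y + 3*y

deg p = 2. A generic line meets the curve in up to 2 points.
Reading off the gridlines: it crosses the y-axis at the gridline y = 0; it crosses the x-axis at the gridline x = 0.
Together with the visible shape, these determine p as stated.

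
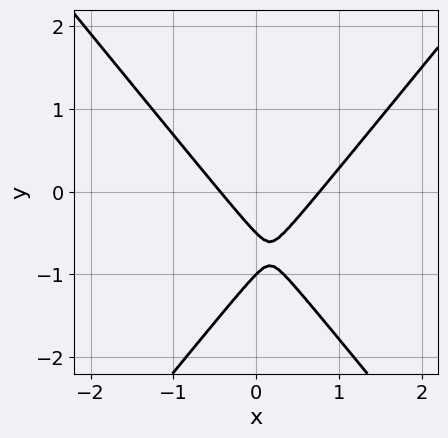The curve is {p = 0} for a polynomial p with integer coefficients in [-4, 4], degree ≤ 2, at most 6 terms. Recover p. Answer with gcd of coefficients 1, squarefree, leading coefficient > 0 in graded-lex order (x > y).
1. The degree is 2 — the shape is more complex than any degree-1 curve.
2. Checking where it meets the axes: it crosses the y-axis at the gridline y = -1.
3. Matching integer coefficients to the picture gives p.

3*x^2 - 2*y^2 - x - 3*y - 1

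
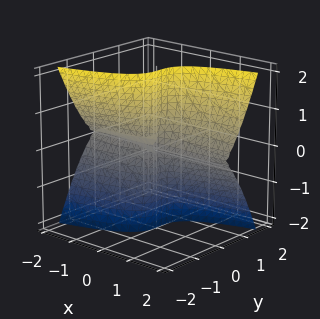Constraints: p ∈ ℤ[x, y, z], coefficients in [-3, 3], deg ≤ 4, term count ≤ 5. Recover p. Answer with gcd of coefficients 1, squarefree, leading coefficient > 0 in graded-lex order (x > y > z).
x*z^2 - 3*y^3 + y^2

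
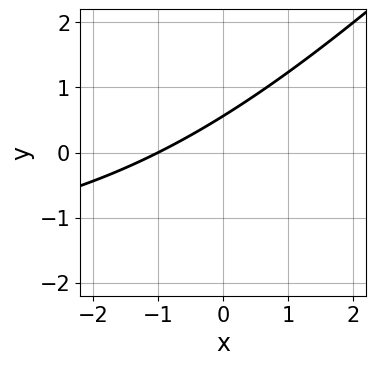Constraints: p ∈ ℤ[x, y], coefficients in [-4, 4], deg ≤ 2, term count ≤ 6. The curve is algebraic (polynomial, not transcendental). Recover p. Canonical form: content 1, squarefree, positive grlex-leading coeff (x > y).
1. The degree is 2 — no degree-1 curve has this shape.
2. Reading off the gridlines: it meets the x-axis at x = -1 (among the integer gridlines).
3. Fitting integer coefficients to these (and the overall shape) gives p.

x*y - y^2 + 2*x - 3*y + 2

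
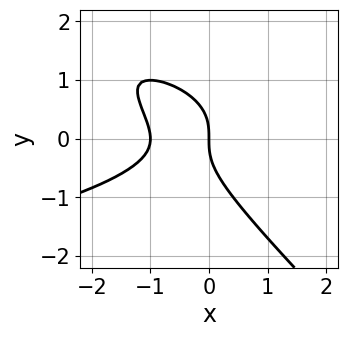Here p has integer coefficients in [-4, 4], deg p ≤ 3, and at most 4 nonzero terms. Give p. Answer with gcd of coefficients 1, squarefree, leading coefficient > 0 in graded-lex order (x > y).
x*y^2 + y^3 + x^2 + x

First, deg p = 3. The shape is more complex than any degree-2 curve.
Next, reading off the gridlines: one y-axis crossing is at y = 0; the x-axis gridline crossings are at x ∈ {-1, 0}.
Finally, the integer polynomial consistent with all of this is the stated p.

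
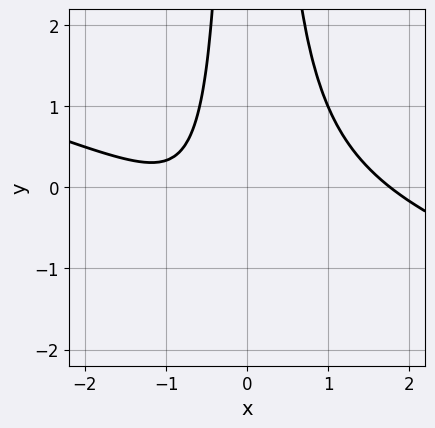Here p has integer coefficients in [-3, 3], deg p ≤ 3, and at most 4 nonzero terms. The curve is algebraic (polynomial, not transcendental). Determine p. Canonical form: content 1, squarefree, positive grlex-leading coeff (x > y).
1. Degree: the shape is more complex than any degree-2 curve, so deg p = 3.
2. Checking where it meets the axes: no y-intercept at any integer in the box.
3. The integer polynomial consistent with all of this is the stated p.

x^3 + 3*x^2*y - 2*x - 2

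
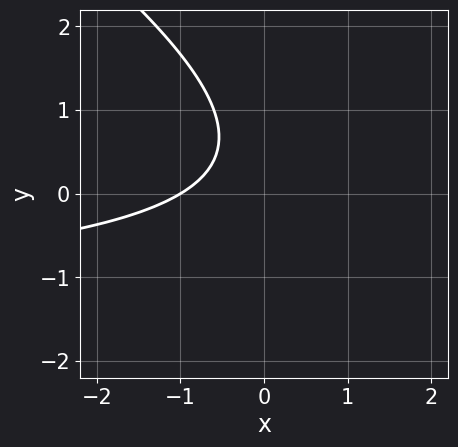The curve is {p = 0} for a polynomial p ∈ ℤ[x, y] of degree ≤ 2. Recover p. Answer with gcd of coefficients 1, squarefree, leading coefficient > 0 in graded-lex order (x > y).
deg p = 2.
Reading off the gridlines: one x-axis crossing is at x = -1; it misses every integer gridline on the y-axis.
Assembling these constraints gives the stated polynomial.

2*x*y + 3*y^2 + 3*x - 3*y + 3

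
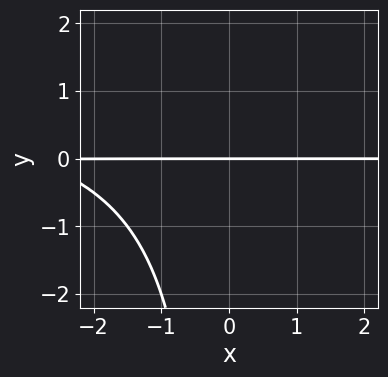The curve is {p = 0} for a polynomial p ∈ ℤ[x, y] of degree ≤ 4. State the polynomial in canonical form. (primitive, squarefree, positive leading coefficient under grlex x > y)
x*y^2 - x*y - 3*y

The degree is 3 — no degree-2 curve has this shape.
Checking where it meets the axes: every point of the x-axis in the box is on the curve; it meets the y-axis at y = 0 (among the integer gridlines).
Putting this together gives p.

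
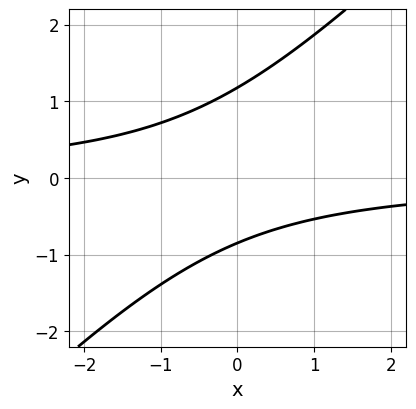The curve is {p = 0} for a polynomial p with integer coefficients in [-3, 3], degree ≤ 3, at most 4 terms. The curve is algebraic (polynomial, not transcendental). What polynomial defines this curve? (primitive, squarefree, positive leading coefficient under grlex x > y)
Degree: no degree-1 curve has this shape, so deg p = 2.
Checking where it meets the axes: no x-intercept at any integer in the box.
Putting this together gives p.

3*x*y - 3*y^2 + y + 3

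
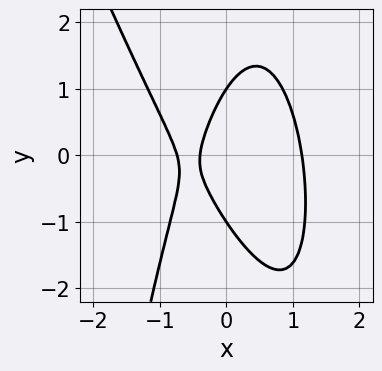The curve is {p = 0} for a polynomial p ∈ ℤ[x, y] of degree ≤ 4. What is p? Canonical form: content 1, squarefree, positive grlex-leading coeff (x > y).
3*x^3 + x^2*y + y^2 - 3*x - 1

1. deg p = 3.
2. Observable constraints: the y-axis gridline crossings are at y ∈ {-1, 1}.
3. These observations pin down the coefficients.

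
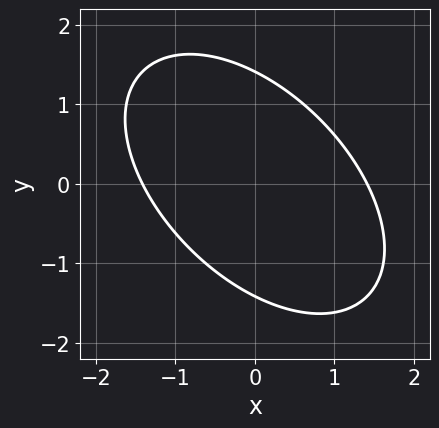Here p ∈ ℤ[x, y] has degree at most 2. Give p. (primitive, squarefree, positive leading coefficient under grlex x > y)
x^2 + x*y + y^2 - 2

Degree: the shape is more complex than any degree-1 curve, so deg p = 2.
Putting this together gives p.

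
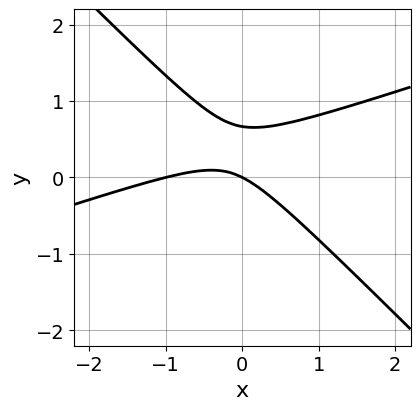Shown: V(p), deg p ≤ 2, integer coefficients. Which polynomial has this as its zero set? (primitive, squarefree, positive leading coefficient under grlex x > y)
x^2 - 2*x*y - 3*y^2 + x + 2*y

(a) deg p = 2. No degree-1 curve has this shape.
(b) Checking where it meets the axes: it crosses the y-axis at the gridline y = 0; the x-axis gridline crossings are at x ∈ {-1, 0}.
(c) Solving for integer coefficients yields p as stated.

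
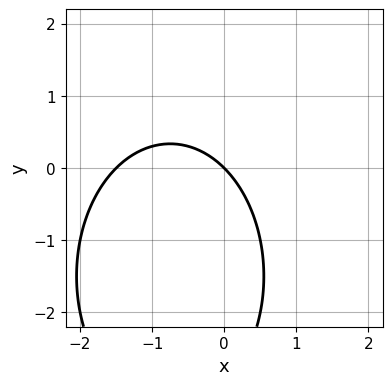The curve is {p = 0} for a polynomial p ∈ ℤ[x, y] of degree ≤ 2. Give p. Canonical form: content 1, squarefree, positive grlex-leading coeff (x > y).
2*x^2 + y^2 + 3*x + 3*y

(a) Degree: the shape is more complex than any degree-1 curve, so deg p = 2.
(b) From the visible intercepts: one x-axis crossing is at x = 0; it meets the y-axis at y = 0 (among the integer gridlines).
(c) Putting this together gives p.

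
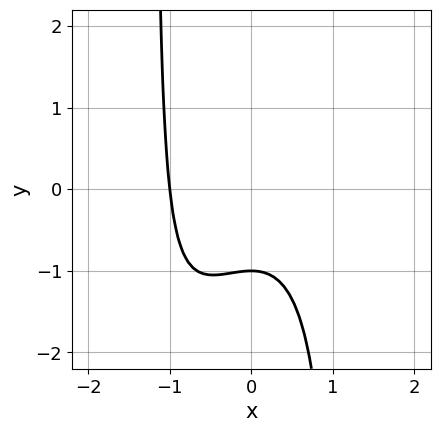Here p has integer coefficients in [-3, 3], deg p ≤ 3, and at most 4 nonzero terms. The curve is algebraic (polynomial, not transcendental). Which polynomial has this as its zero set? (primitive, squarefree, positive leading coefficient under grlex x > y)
(a) deg p = 3.
(b) Reading off the gridlines: one y-axis crossing is at y = -1; it crosses the x-axis at the gridline x = -1.
(c) Putting this together gives p.

3*x^3 - 2*x^2*y + 3*y + 3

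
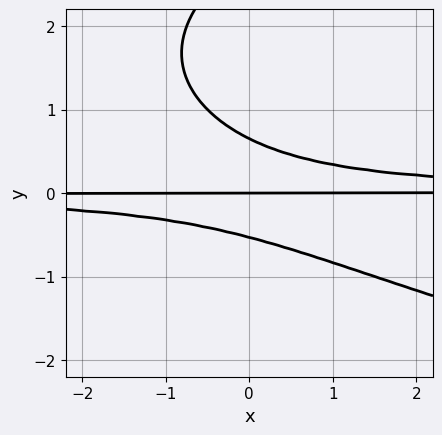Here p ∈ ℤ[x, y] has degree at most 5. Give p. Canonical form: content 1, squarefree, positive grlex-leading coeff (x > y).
(a) Degree: the shape is more complex than any degree-3 curve, so deg p = 4.
(b) Reading off the gridlines: it meets the y-axis at y = 0 (among the integer gridlines); the visible x-axis segment lies entirely on the curve.
(c) Solving for integer coefficients yields p as stated.

y^4 - 2*x*y^2 - 3*y^3 + y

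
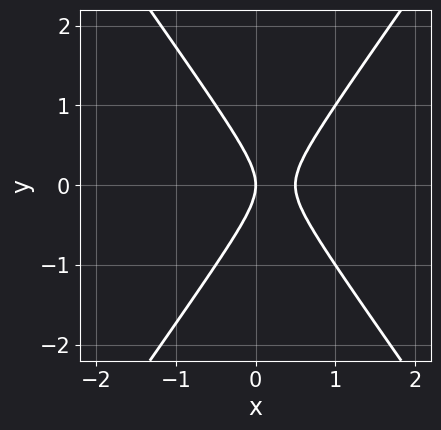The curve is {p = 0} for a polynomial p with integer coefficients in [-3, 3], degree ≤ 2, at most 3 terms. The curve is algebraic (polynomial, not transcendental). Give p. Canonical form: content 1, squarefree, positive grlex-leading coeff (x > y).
2*x^2 - y^2 - x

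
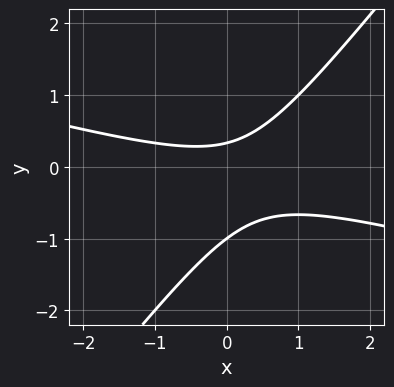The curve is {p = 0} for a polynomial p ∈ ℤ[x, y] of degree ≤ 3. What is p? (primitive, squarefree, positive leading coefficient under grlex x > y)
x^2 + 3*x*y - 3*y^2 - 2*y + 1

The degree is 2 — a generic line meets the curve in up to 2 points.
Checking where it meets the axes: the curve avoids every integer x-axis point in the box; it crosses the y-axis at the gridline y = -1.
These observations pin down the coefficients.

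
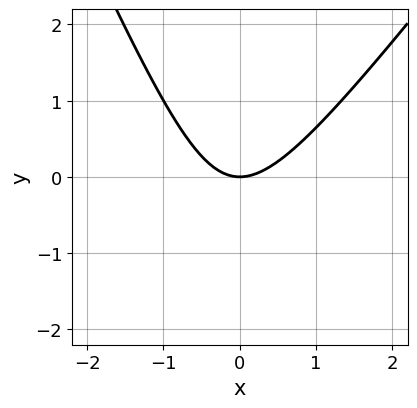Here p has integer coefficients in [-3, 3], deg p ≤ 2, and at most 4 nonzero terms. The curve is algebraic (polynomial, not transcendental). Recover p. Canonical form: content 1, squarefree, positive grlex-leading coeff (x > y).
(a) deg p = 2. The shape is more complex than any degree-1 curve.
(b) From the visible intercepts: it crosses the x-axis at the gridline x = 0; it meets the y-axis at y = 0 (among the integer gridlines).
(c) Assembling these constraints gives the stated polynomial.

3*x^2 - x*y - y^2 - 3*y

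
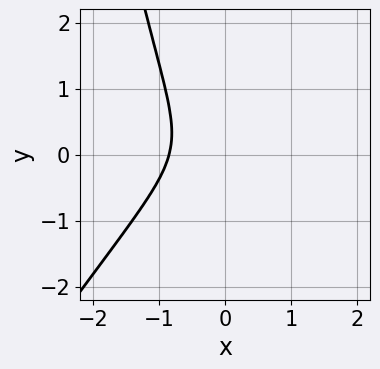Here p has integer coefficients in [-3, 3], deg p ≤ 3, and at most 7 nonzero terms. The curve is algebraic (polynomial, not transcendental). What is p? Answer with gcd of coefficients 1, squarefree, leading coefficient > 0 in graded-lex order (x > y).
Degree: the shape is more complex than any degree-2 curve, so deg p = 3.
From the visible intercepts: it misses every integer gridline on the y-axis.
Together with the visible shape, these determine p as stated.

3*x^3 - 2*x^2*y + 2*y^2 - x + 1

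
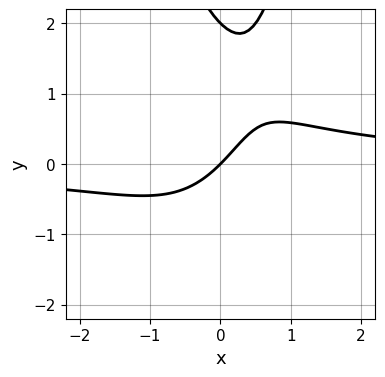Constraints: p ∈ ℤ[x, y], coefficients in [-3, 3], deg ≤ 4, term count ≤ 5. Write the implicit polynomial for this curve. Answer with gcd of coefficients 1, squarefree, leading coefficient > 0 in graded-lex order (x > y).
2*x^2*y - y^2 - 2*x + 2*y

1. The degree is 3 — a generic line meets the curve in up to 3 points.
2. Observable constraints: the y-axis gridline crossings are at y ∈ {0, 2}; it meets the x-axis at x = 0 (among the integer gridlines).
3. Fitting integer coefficients to these (and the overall shape) gives p.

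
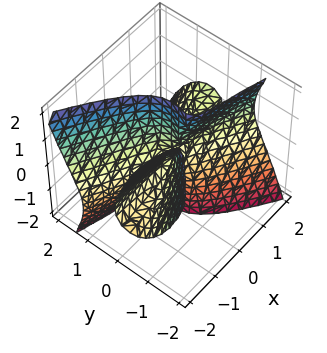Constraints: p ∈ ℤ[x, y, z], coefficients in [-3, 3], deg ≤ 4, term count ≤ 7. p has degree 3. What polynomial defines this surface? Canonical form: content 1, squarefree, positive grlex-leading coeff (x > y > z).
x^2*y - 2*x*y*z - x*z^2 - 3*y^3 - y^2*z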